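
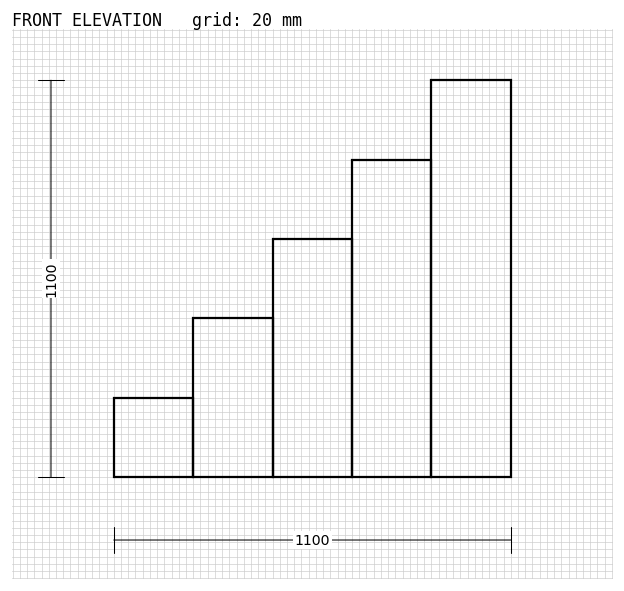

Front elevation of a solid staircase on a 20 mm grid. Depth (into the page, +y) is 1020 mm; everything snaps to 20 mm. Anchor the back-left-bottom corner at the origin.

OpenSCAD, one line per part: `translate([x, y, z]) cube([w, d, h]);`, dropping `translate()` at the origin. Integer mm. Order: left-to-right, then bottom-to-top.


cube([220, 1020, 220]);
translate([220, 0, 0]) cube([220, 1020, 440]);
translate([440, 0, 0]) cube([220, 1020, 660]);
translate([660, 0, 0]) cube([220, 1020, 880]);
translate([880, 0, 0]) cube([220, 1020, 1100]);


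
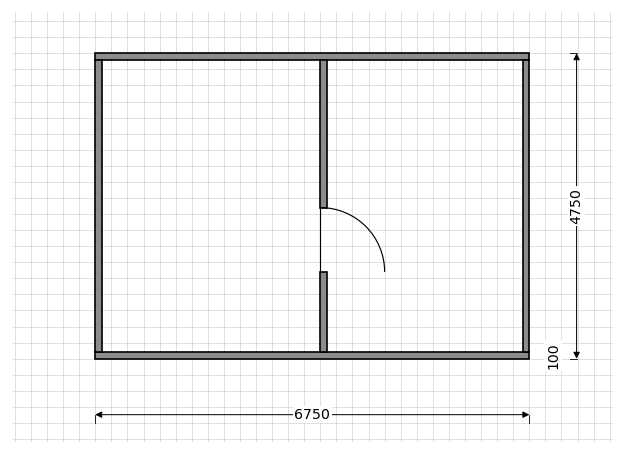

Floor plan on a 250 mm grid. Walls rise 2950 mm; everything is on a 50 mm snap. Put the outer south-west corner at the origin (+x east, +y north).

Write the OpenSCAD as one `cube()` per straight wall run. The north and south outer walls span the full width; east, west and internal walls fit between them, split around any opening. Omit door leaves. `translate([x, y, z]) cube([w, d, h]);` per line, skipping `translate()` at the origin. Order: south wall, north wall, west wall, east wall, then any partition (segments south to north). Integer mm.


cube([6750, 100, 2950]);
translate([0, 4650, 0]) cube([6750, 100, 2950]);
translate([0, 100, 0]) cube([100, 4550, 2950]);
translate([6650, 100, 0]) cube([100, 4550, 2950]);
translate([3500, 100, 0]) cube([100, 1250, 2950]);
translate([3500, 2350, 0]) cube([100, 2300, 2950]);


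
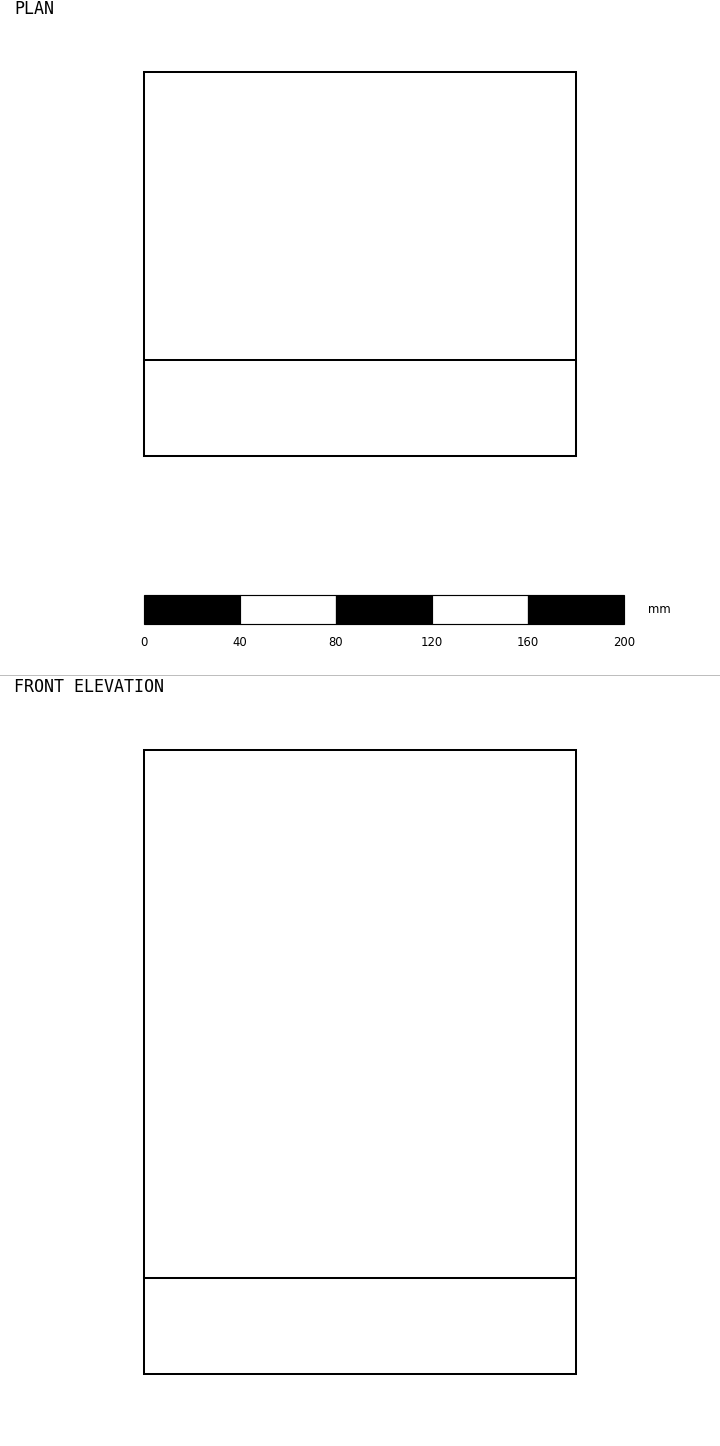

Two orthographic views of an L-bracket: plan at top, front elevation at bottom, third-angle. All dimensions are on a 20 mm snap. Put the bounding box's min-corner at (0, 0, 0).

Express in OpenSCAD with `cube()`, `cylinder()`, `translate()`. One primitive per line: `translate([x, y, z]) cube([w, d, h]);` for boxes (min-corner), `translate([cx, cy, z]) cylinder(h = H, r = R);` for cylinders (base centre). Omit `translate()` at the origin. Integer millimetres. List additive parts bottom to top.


cube([180, 160, 40]);
translate([0, 0, 40]) cube([180, 40, 220]);


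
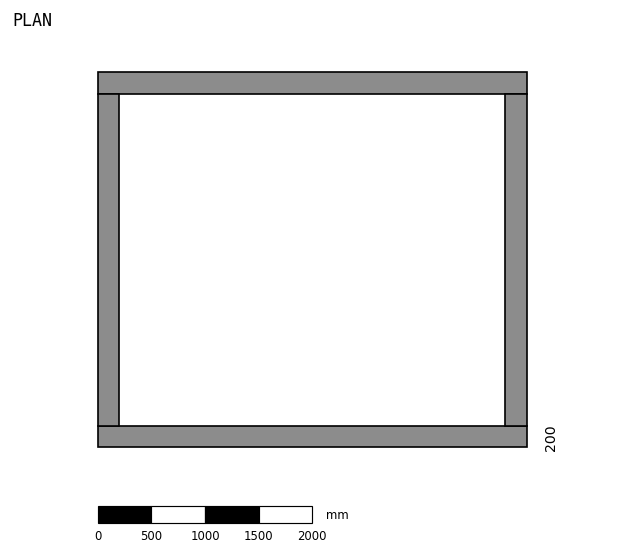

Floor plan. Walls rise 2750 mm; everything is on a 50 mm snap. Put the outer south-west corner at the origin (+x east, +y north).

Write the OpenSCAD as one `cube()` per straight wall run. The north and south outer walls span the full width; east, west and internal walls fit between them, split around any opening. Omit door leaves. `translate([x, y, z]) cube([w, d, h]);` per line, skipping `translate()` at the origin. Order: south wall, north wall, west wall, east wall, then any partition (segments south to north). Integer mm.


cube([4000, 200, 2750]);
translate([0, 3300, 0]) cube([4000, 200, 2750]);
translate([0, 200, 0]) cube([200, 3100, 2750]);
translate([3800, 200, 0]) cube([200, 3100, 2750]);


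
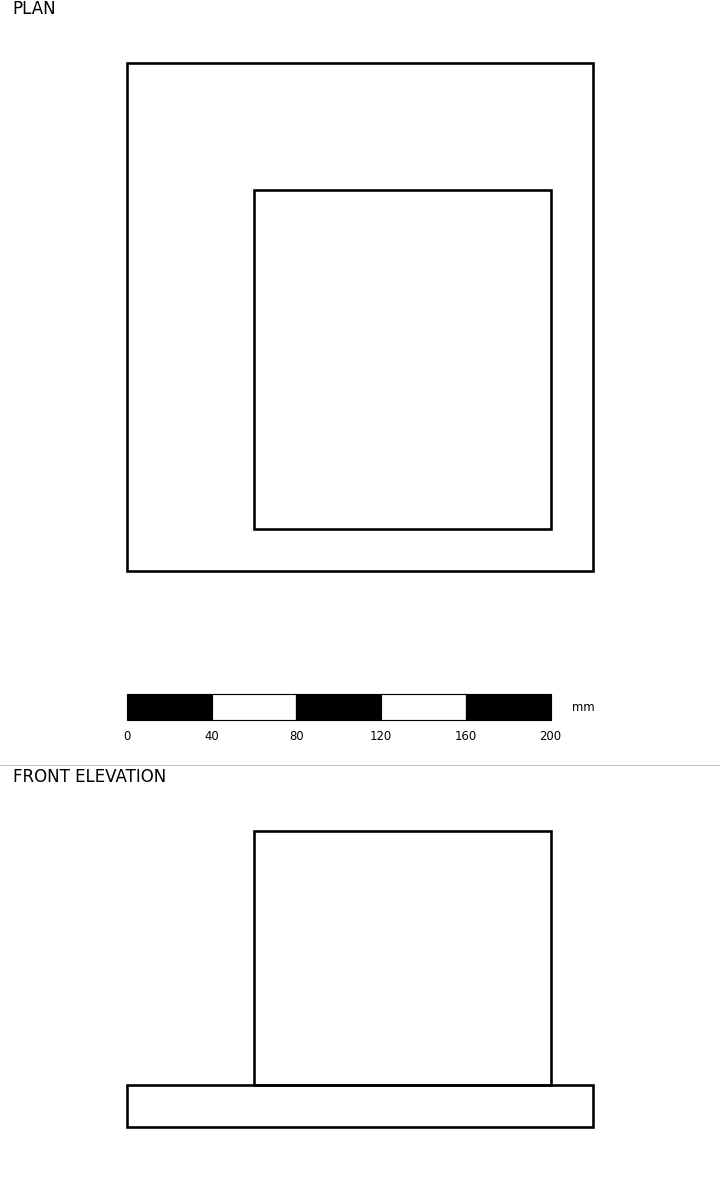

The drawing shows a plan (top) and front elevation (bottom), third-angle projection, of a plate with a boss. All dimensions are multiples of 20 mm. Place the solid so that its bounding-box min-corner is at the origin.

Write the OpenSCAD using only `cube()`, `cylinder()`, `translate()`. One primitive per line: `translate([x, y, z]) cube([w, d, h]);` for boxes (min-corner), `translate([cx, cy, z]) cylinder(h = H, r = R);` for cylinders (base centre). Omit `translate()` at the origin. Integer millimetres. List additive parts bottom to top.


cube([220, 240, 20]);
translate([60, 20, 20]) cube([140, 160, 120]);


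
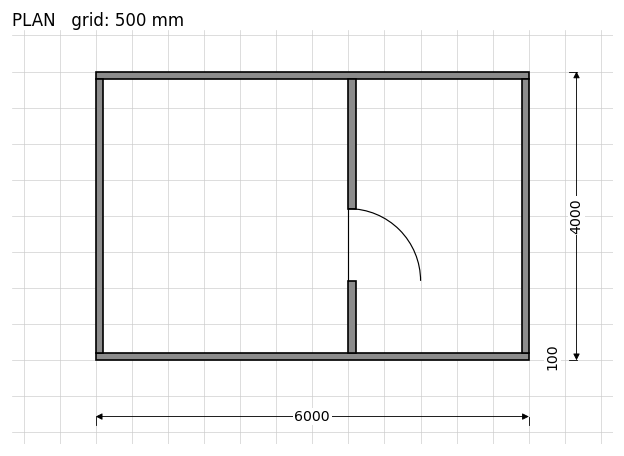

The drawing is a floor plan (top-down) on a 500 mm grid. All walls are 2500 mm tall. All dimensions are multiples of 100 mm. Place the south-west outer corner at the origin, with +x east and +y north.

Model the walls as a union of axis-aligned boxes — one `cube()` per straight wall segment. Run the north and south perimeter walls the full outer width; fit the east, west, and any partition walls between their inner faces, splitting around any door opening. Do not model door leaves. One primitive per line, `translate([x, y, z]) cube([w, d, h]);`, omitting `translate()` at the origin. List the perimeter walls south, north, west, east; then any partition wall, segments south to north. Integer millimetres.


cube([6000, 100, 2500]);
translate([0, 3900, 0]) cube([6000, 100, 2500]);
translate([0, 100, 0]) cube([100, 3800, 2500]);
translate([5900, 100, 0]) cube([100, 3800, 2500]);
translate([3500, 100, 0]) cube([100, 1000, 2500]);
translate([3500, 2100, 0]) cube([100, 1800, 2500]);


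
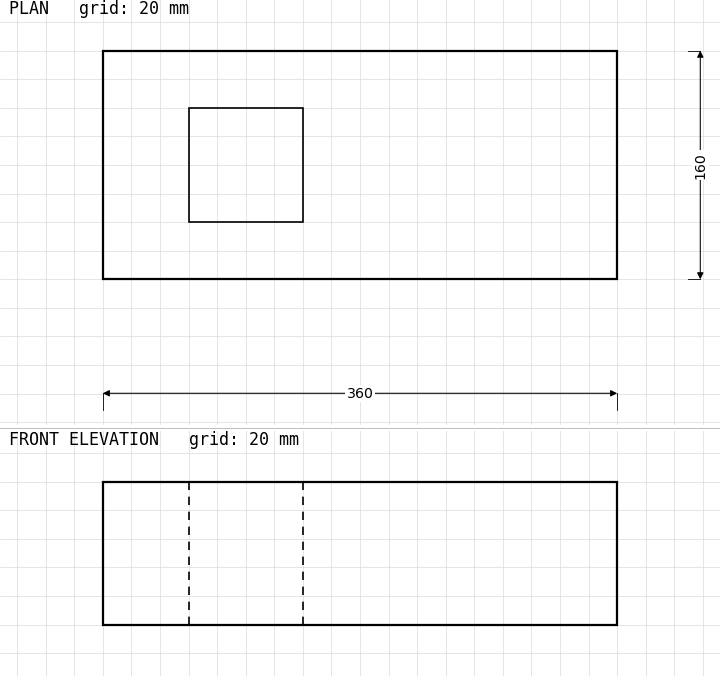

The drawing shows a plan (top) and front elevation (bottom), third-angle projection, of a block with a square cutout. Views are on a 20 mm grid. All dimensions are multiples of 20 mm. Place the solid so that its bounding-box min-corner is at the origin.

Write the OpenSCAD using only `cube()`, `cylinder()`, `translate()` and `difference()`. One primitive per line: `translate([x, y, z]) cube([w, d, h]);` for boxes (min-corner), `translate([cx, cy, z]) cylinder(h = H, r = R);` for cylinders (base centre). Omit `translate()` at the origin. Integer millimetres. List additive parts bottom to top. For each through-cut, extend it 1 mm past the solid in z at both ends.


difference() {
  cube([360, 160, 100]);
  translate([60, 40, -1]) cube([80, 80, 102]);
}


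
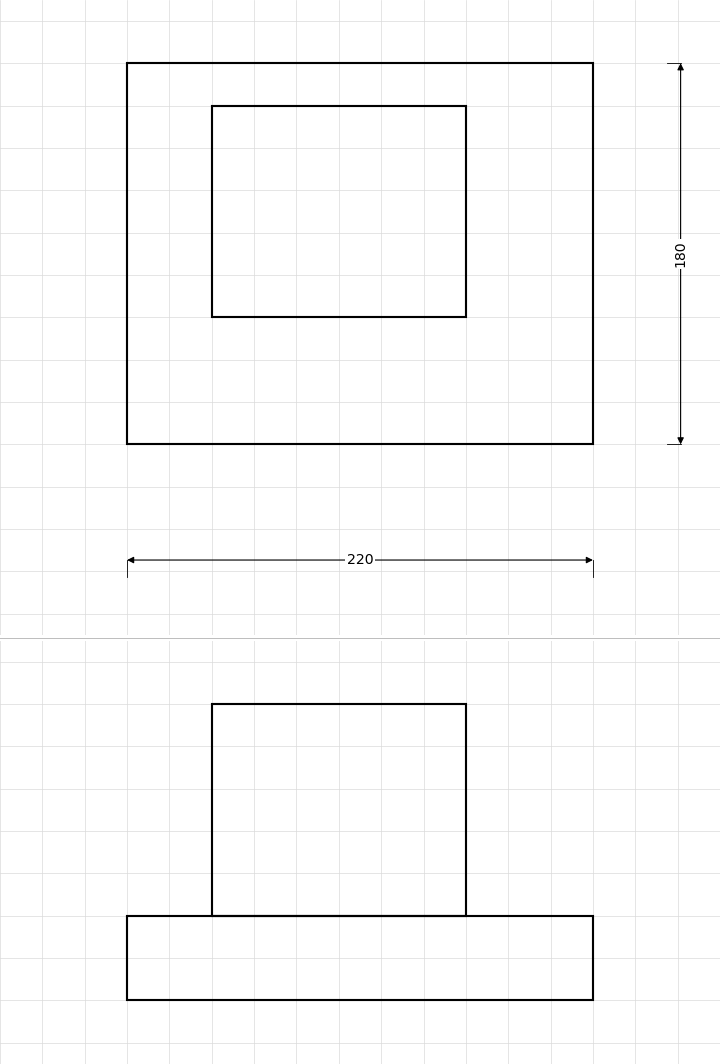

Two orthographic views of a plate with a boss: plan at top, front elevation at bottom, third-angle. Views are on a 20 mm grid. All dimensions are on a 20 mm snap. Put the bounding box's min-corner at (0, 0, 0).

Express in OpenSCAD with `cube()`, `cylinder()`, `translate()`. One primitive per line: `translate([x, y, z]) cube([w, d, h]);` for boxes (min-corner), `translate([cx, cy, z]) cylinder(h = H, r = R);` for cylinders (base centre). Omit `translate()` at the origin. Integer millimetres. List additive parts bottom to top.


cube([220, 180, 40]);
translate([40, 60, 40]) cube([120, 100, 100]);


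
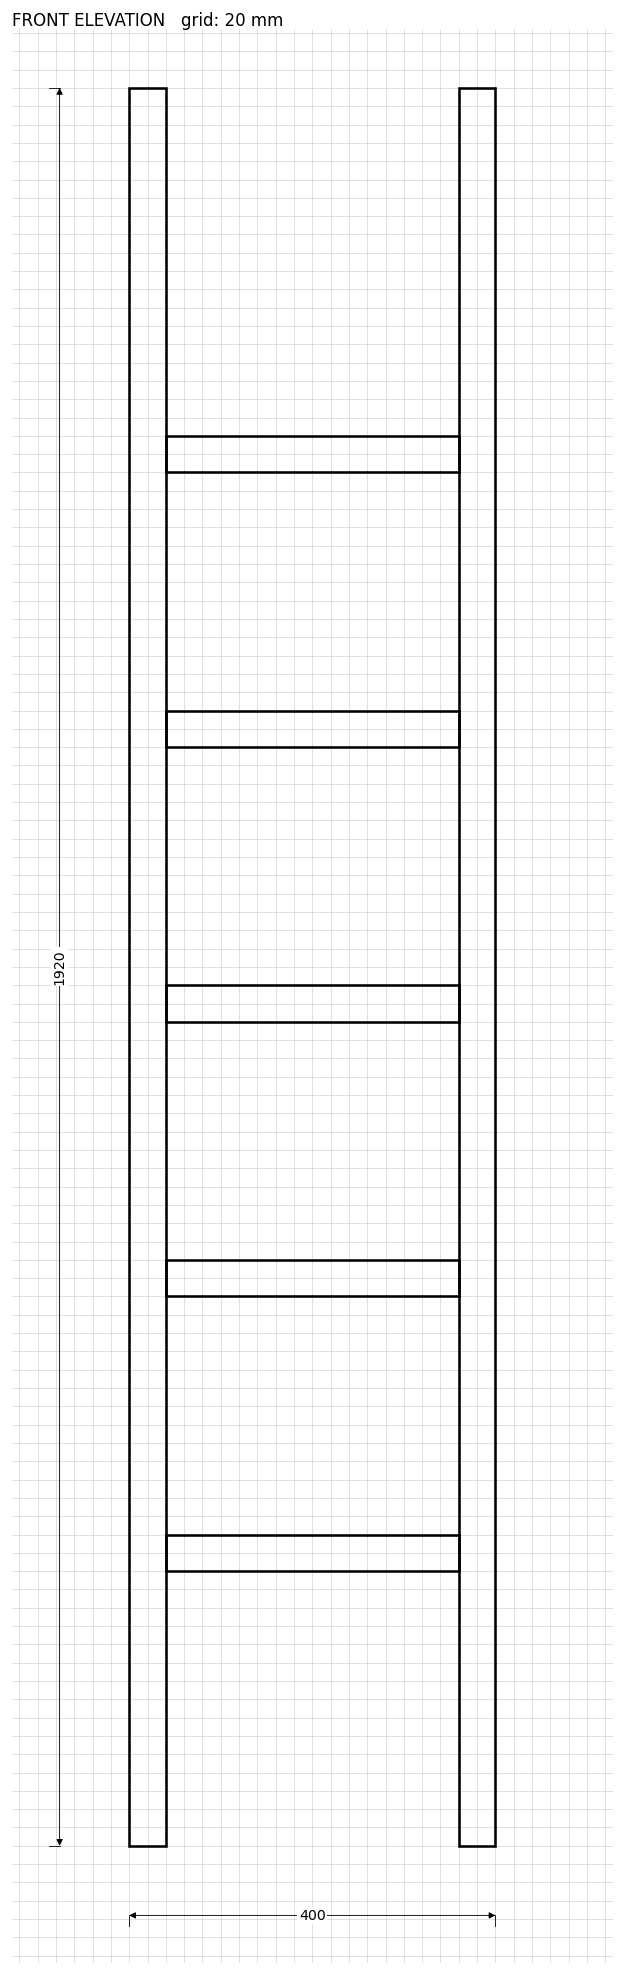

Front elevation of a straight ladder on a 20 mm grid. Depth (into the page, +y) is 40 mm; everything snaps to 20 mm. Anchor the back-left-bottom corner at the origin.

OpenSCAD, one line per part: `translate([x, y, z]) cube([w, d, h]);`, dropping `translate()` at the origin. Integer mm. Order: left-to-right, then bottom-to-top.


cube([40, 40, 1920]);
translate([40, 0, 300]) cube([320, 40, 40]);
translate([40, 0, 600]) cube([320, 40, 40]);
translate([40, 0, 900]) cube([320, 40, 40]);
translate([40, 0, 1200]) cube([320, 40, 40]);
translate([40, 0, 1500]) cube([320, 40, 40]);
translate([360, 0, 0]) cube([40, 40, 1920]);


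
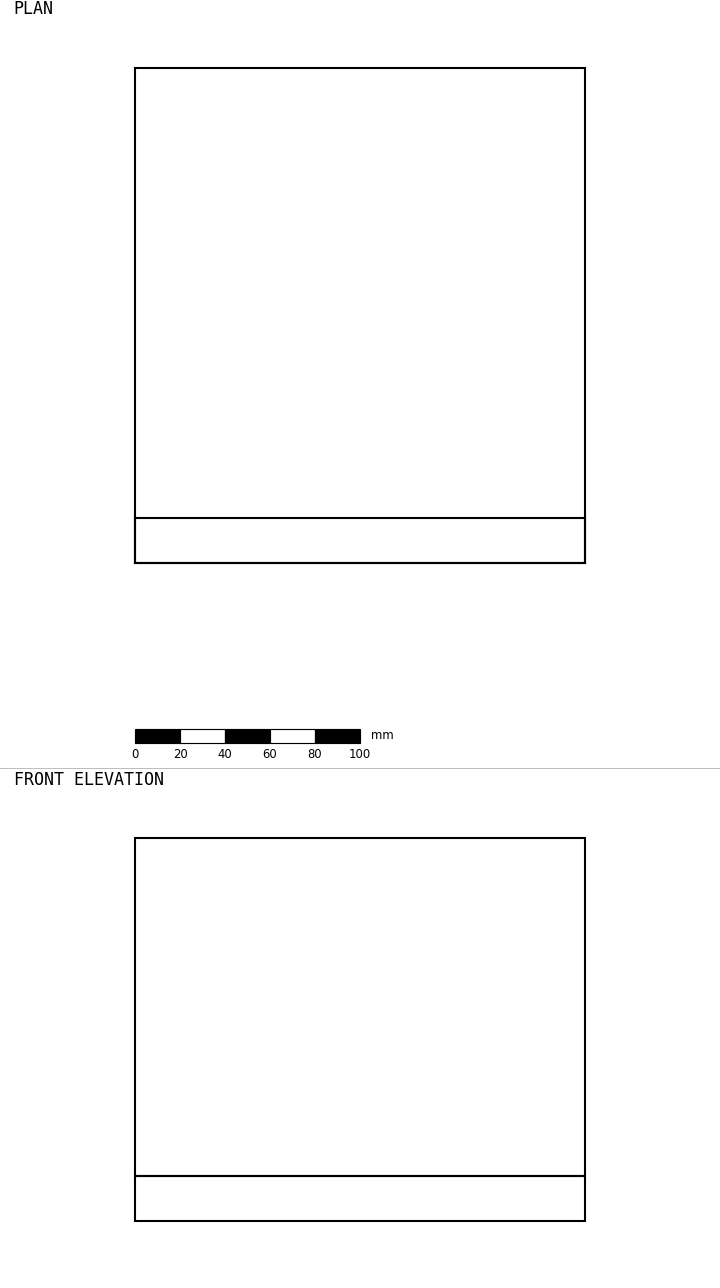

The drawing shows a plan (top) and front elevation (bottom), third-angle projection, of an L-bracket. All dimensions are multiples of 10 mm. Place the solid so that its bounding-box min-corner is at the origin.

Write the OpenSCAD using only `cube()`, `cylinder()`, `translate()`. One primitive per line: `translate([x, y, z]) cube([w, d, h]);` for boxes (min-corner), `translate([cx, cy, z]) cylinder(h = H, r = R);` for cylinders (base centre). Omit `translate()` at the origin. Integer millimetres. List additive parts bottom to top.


cube([200, 220, 20]);
translate([0, 0, 20]) cube([200, 20, 150]);


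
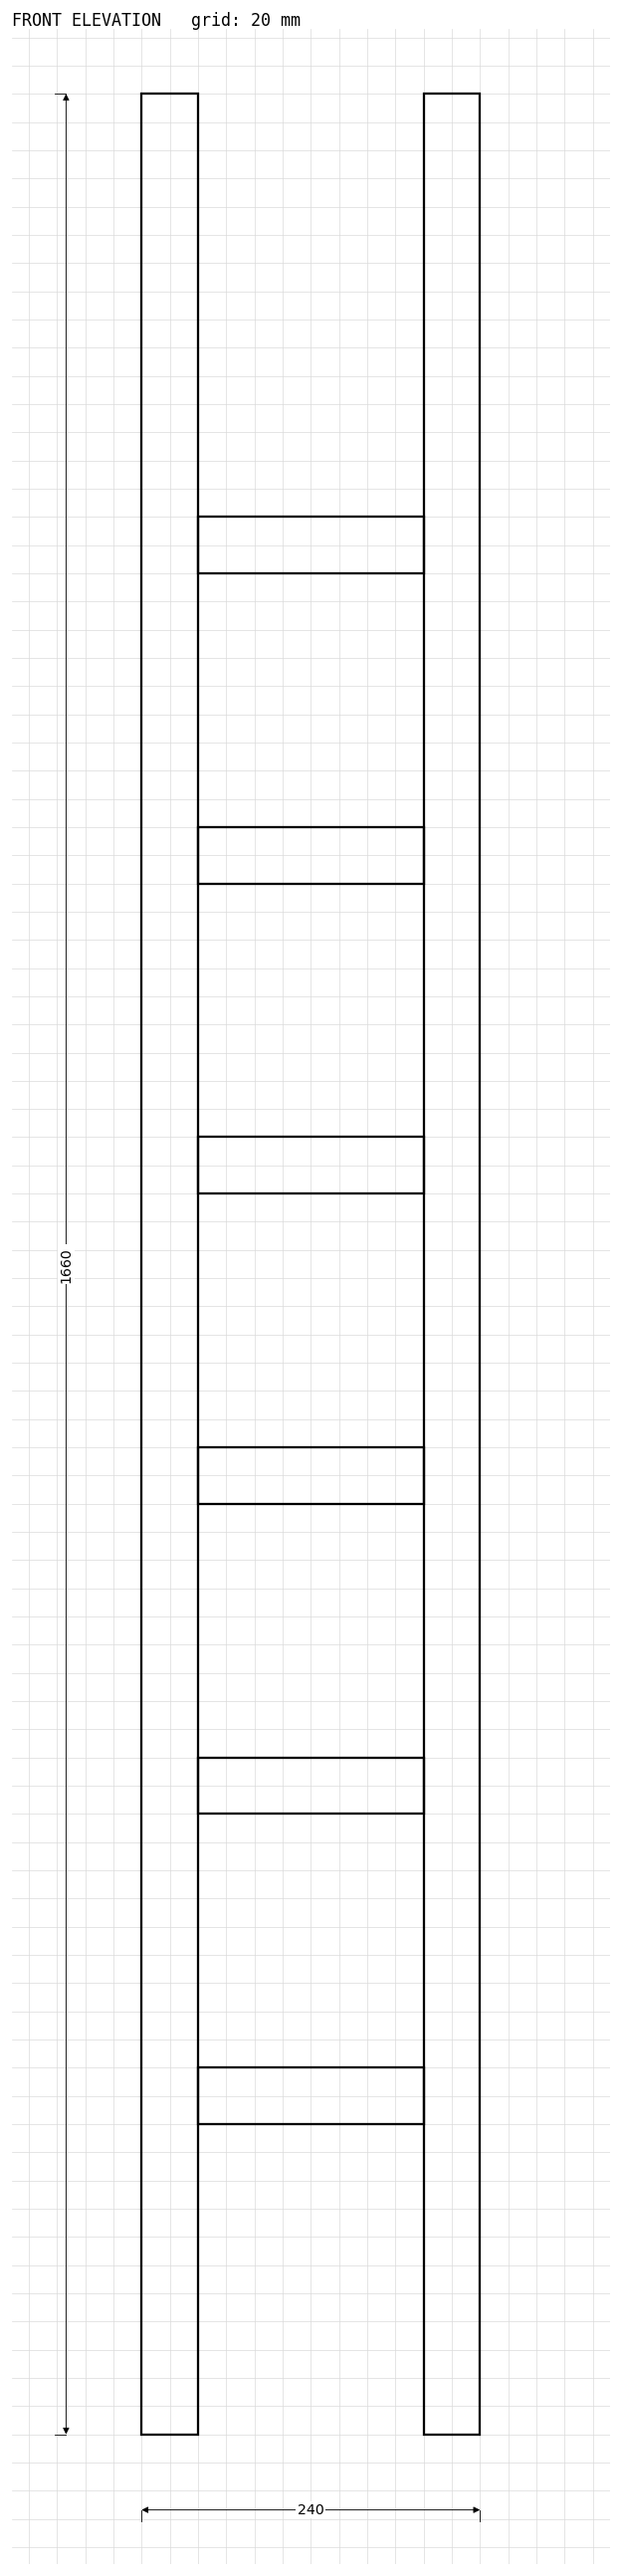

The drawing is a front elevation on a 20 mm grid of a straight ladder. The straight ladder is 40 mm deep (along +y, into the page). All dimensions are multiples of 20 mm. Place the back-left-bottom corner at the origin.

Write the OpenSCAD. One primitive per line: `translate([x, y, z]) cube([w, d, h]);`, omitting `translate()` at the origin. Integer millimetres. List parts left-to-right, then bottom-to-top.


cube([40, 40, 1660]);
translate([40, 0, 220]) cube([160, 40, 40]);
translate([40, 0, 440]) cube([160, 40, 40]);
translate([40, 0, 660]) cube([160, 40, 40]);
translate([40, 0, 880]) cube([160, 40, 40]);
translate([40, 0, 1100]) cube([160, 40, 40]);
translate([40, 0, 1320]) cube([160, 40, 40]);
translate([200, 0, 0]) cube([40, 40, 1660]);


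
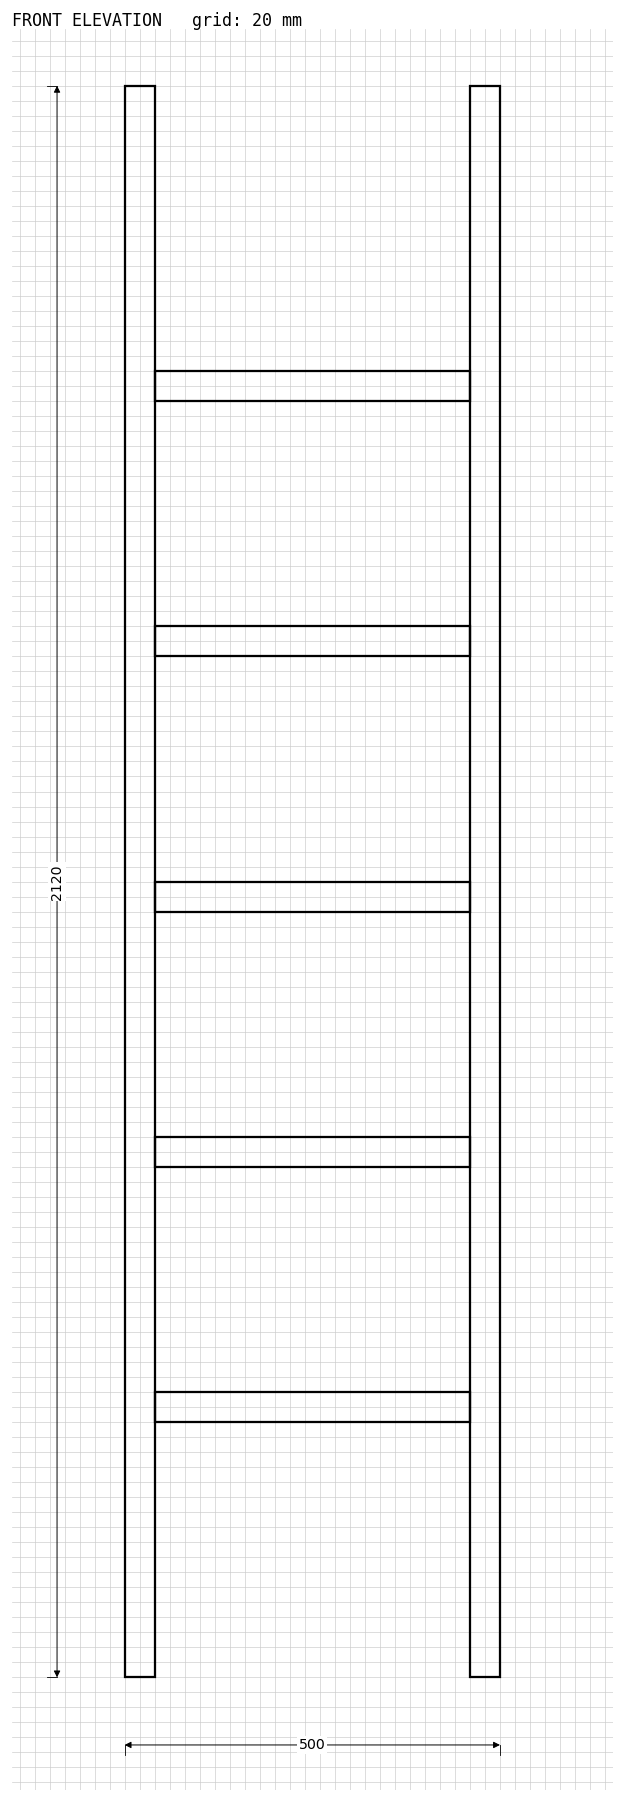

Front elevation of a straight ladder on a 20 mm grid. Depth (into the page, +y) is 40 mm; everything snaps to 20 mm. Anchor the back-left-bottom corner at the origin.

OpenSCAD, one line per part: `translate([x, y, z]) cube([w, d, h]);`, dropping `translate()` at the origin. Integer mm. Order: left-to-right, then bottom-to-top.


cube([40, 40, 2120]);
translate([40, 0, 340]) cube([420, 40, 40]);
translate([40, 0, 680]) cube([420, 40, 40]);
translate([40, 0, 1020]) cube([420, 40, 40]);
translate([40, 0, 1360]) cube([420, 40, 40]);
translate([40, 0, 1700]) cube([420, 40, 40]);
translate([460, 0, 0]) cube([40, 40, 2120]);


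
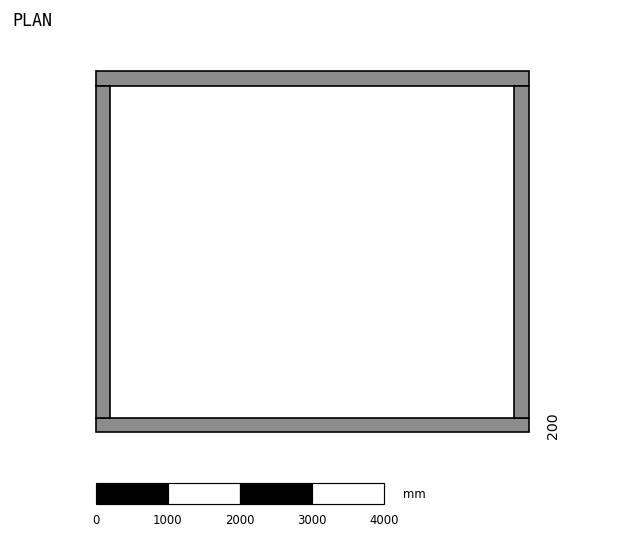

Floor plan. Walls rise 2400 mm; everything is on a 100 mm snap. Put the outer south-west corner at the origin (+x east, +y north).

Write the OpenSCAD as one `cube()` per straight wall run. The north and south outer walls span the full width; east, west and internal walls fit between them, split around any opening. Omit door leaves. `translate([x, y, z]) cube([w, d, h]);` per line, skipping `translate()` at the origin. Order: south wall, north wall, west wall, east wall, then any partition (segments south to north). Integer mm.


cube([6000, 200, 2400]);
translate([0, 4800, 0]) cube([6000, 200, 2400]);
translate([0, 200, 0]) cube([200, 4600, 2400]);
translate([5800, 200, 0]) cube([200, 4600, 2400]);


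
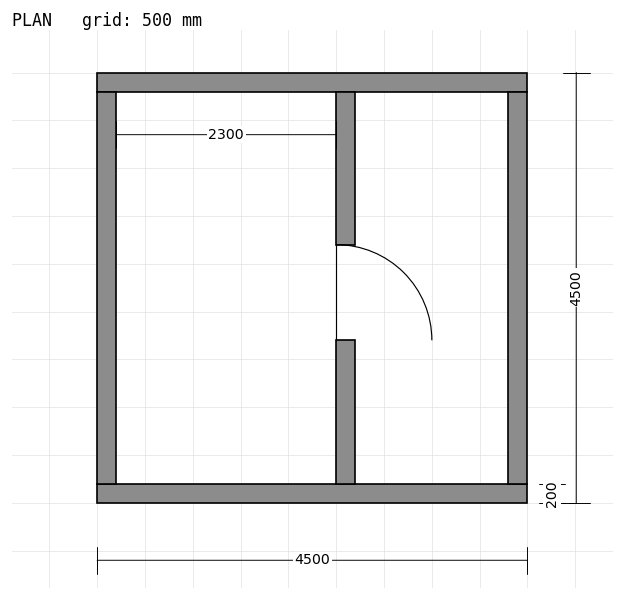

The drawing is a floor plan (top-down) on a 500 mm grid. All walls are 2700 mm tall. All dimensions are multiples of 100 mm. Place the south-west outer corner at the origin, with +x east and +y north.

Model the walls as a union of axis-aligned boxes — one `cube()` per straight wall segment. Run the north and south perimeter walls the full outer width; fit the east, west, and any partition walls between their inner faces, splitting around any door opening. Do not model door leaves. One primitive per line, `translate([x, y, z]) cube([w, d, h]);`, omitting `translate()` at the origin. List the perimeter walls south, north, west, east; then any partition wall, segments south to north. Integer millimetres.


cube([4500, 200, 2700]);
translate([0, 4300, 0]) cube([4500, 200, 2700]);
translate([0, 200, 0]) cube([200, 4100, 2700]);
translate([4300, 200, 0]) cube([200, 4100, 2700]);
translate([2500, 200, 0]) cube([200, 1500, 2700]);
translate([2500, 2700, 0]) cube([200, 1600, 2700]);


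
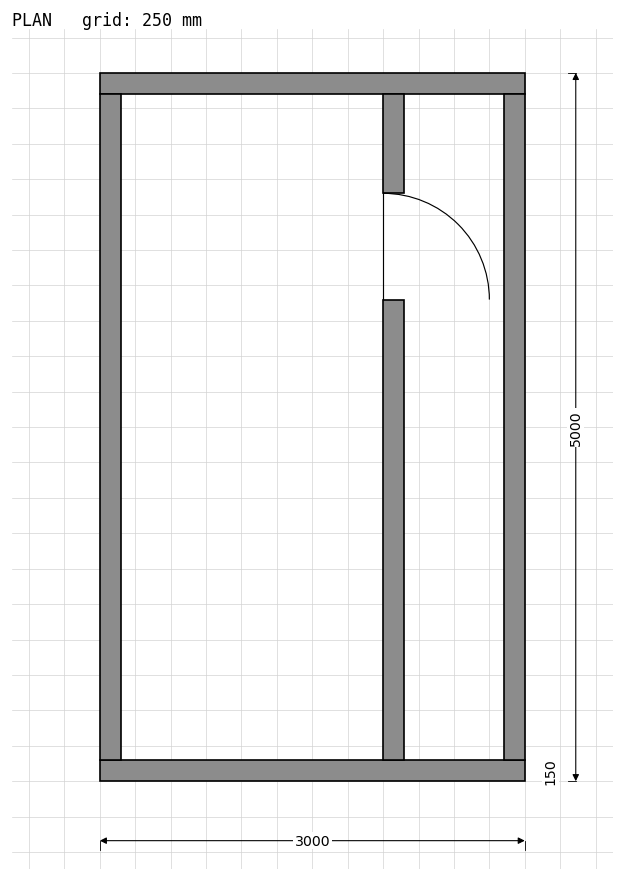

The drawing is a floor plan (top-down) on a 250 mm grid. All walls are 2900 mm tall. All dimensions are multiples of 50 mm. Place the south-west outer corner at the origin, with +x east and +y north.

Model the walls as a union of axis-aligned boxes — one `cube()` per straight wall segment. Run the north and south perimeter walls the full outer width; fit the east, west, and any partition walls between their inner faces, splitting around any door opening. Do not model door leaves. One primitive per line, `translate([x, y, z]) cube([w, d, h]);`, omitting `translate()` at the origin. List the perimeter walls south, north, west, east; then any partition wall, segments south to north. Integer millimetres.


cube([3000, 150, 2900]);
translate([0, 4850, 0]) cube([3000, 150, 2900]);
translate([0, 150, 0]) cube([150, 4700, 2900]);
translate([2850, 150, 0]) cube([150, 4700, 2900]);
translate([2000, 150, 0]) cube([150, 3250, 2900]);
translate([2000, 4150, 0]) cube([150, 700, 2900]);


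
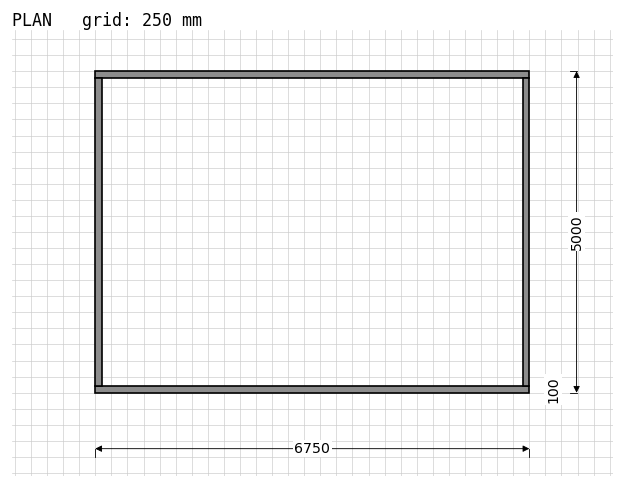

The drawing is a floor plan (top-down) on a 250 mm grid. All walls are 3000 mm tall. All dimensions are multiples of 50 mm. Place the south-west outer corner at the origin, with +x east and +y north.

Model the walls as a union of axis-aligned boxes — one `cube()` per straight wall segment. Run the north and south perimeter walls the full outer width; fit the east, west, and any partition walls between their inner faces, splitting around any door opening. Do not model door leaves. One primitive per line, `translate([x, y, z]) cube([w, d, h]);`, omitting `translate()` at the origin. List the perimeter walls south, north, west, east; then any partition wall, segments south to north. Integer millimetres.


cube([6750, 100, 3000]);
translate([0, 4900, 0]) cube([6750, 100, 3000]);
translate([0, 100, 0]) cube([100, 4800, 3000]);
translate([6650, 100, 0]) cube([100, 4800, 3000]);


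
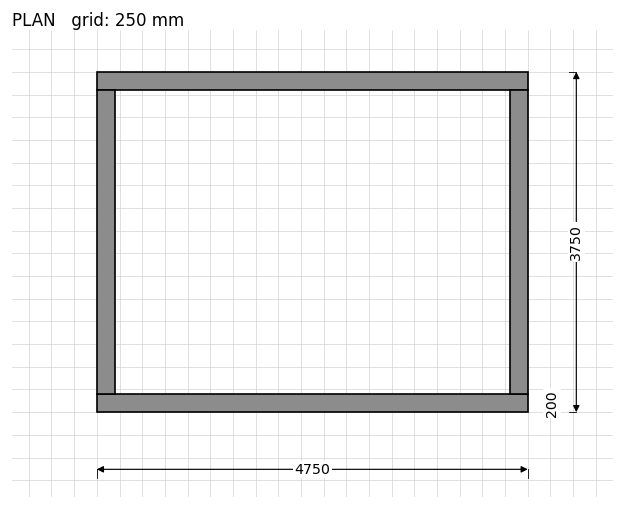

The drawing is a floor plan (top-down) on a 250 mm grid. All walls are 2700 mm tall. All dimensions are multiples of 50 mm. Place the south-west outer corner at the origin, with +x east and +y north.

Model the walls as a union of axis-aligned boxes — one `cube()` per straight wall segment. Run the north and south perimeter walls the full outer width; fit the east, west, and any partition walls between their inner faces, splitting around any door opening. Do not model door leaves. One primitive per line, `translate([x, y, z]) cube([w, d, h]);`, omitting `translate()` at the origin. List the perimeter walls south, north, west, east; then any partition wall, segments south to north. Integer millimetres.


cube([4750, 200, 2700]);
translate([0, 3550, 0]) cube([4750, 200, 2700]);
translate([0, 200, 0]) cube([200, 3350, 2700]);
translate([4550, 200, 0]) cube([200, 3350, 2700]);


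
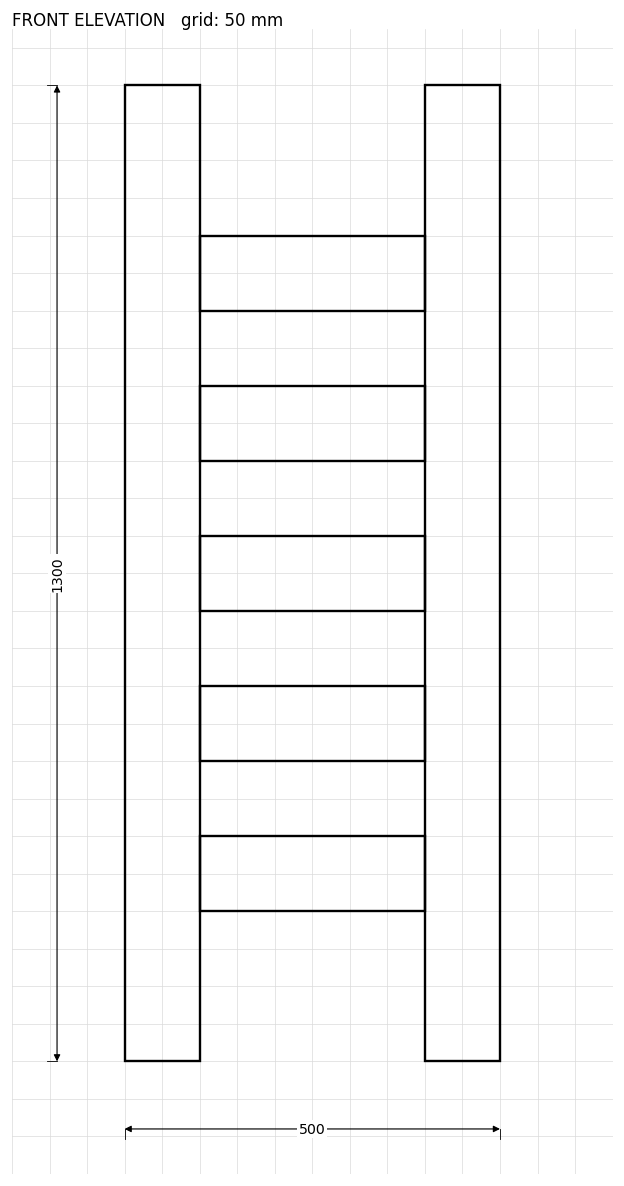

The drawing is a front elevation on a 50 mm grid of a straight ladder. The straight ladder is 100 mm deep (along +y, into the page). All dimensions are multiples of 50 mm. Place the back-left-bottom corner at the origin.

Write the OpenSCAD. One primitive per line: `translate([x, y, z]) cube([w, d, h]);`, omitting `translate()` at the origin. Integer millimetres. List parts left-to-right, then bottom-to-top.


cube([100, 100, 1300]);
translate([100, 0, 200]) cube([300, 100, 100]);
translate([100, 0, 400]) cube([300, 100, 100]);
translate([100, 0, 600]) cube([300, 100, 100]);
translate([100, 0, 800]) cube([300, 100, 100]);
translate([100, 0, 1000]) cube([300, 100, 100]);
translate([400, 0, 0]) cube([100, 100, 1300]);


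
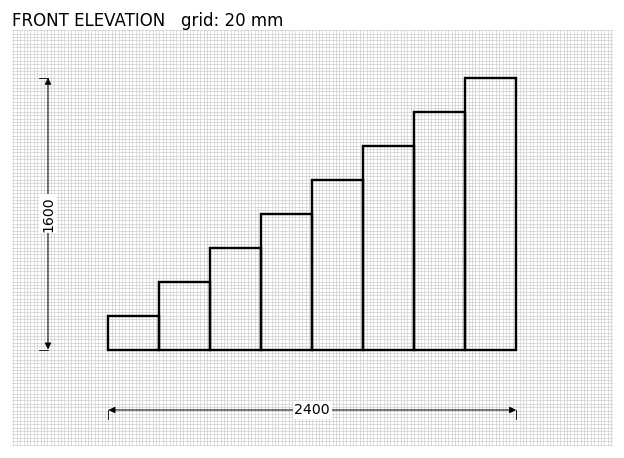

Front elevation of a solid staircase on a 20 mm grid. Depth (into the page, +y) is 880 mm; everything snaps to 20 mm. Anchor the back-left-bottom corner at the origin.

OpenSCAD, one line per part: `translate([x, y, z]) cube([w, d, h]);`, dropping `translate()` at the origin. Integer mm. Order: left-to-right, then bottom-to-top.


cube([300, 880, 200]);
translate([300, 0, 0]) cube([300, 880, 400]);
translate([600, 0, 0]) cube([300, 880, 600]);
translate([900, 0, 0]) cube([300, 880, 800]);
translate([1200, 0, 0]) cube([300, 880, 1000]);
translate([1500, 0, 0]) cube([300, 880, 1200]);
translate([1800, 0, 0]) cube([300, 880, 1400]);
translate([2100, 0, 0]) cube([300, 880, 1600]);


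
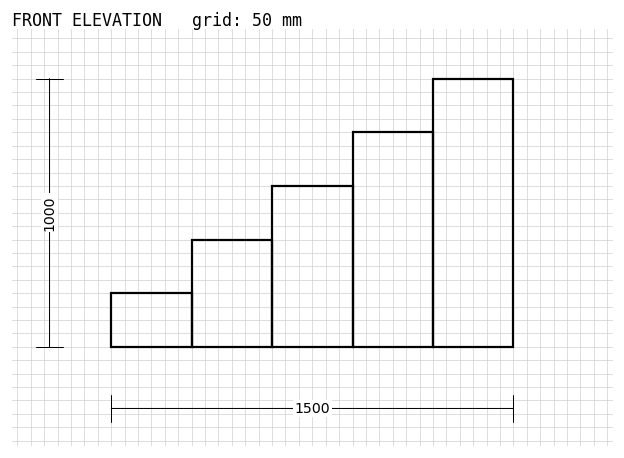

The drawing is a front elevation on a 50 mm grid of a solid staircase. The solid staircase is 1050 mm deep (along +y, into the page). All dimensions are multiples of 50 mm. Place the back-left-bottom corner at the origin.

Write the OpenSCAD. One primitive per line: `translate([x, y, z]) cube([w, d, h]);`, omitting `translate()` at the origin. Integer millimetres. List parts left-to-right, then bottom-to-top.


cube([300, 1050, 200]);
translate([300, 0, 0]) cube([300, 1050, 400]);
translate([600, 0, 0]) cube([300, 1050, 600]);
translate([900, 0, 0]) cube([300, 1050, 800]);
translate([1200, 0, 0]) cube([300, 1050, 1000]);


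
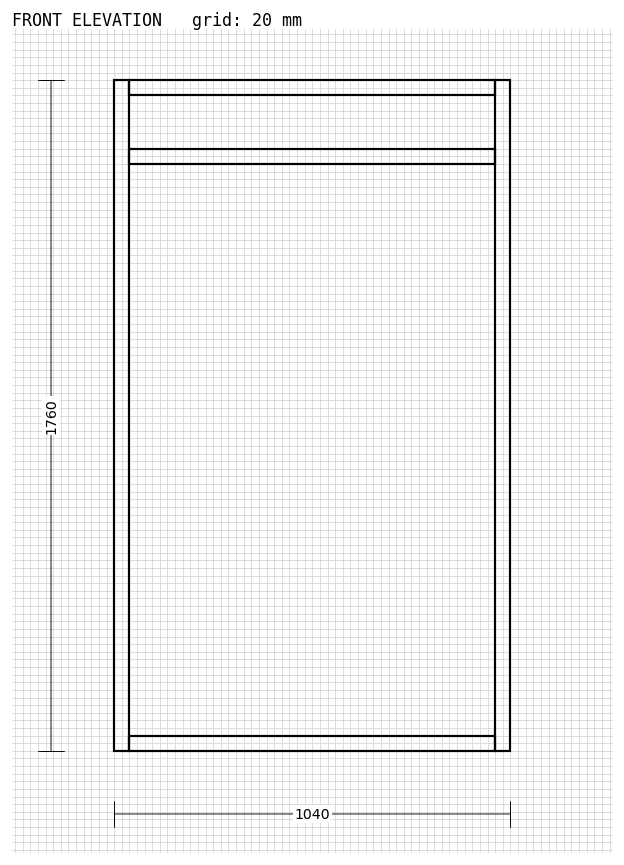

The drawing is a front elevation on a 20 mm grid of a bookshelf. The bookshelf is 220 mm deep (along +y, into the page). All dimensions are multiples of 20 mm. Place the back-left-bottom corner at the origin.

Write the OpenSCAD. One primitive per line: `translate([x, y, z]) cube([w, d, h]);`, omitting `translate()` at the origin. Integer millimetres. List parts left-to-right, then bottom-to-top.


cube([40, 220, 1760]);
translate([40, 0, 0]) cube([960, 220, 40]);
translate([40, 0, 1540]) cube([960, 220, 40]);
translate([40, 0, 1720]) cube([960, 220, 40]);
translate([1000, 0, 0]) cube([40, 220, 1760]);


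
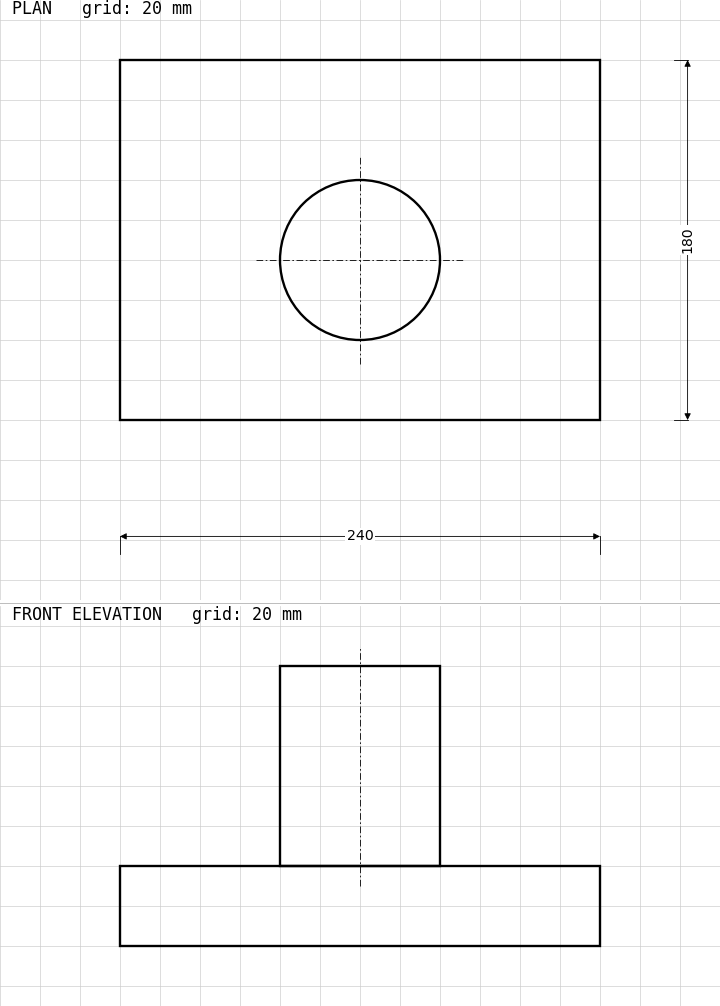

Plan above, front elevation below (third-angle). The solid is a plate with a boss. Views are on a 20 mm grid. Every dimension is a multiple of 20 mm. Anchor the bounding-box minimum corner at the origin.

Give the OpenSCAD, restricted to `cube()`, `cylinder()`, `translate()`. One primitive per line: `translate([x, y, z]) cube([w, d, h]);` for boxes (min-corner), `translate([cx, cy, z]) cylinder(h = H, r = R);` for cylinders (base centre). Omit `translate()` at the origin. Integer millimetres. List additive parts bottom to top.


cube([240, 180, 40]);
translate([120, 80, 40]) cylinder(h = 100, r = 40);


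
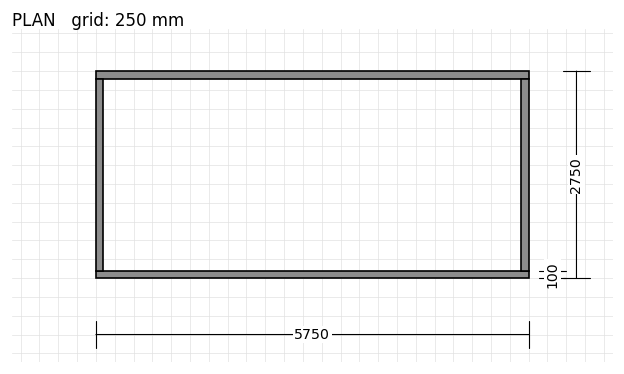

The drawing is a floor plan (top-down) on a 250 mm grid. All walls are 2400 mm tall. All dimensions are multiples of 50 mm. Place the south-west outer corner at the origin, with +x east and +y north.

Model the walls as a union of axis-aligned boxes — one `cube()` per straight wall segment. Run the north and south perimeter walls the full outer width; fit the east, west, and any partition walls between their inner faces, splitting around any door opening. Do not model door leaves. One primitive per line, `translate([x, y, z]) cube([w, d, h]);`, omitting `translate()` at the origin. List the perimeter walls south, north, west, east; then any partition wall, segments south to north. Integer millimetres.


cube([5750, 100, 2400]);
translate([0, 2650, 0]) cube([5750, 100, 2400]);
translate([0, 100, 0]) cube([100, 2550, 2400]);
translate([5650, 100, 0]) cube([100, 2550, 2400]);


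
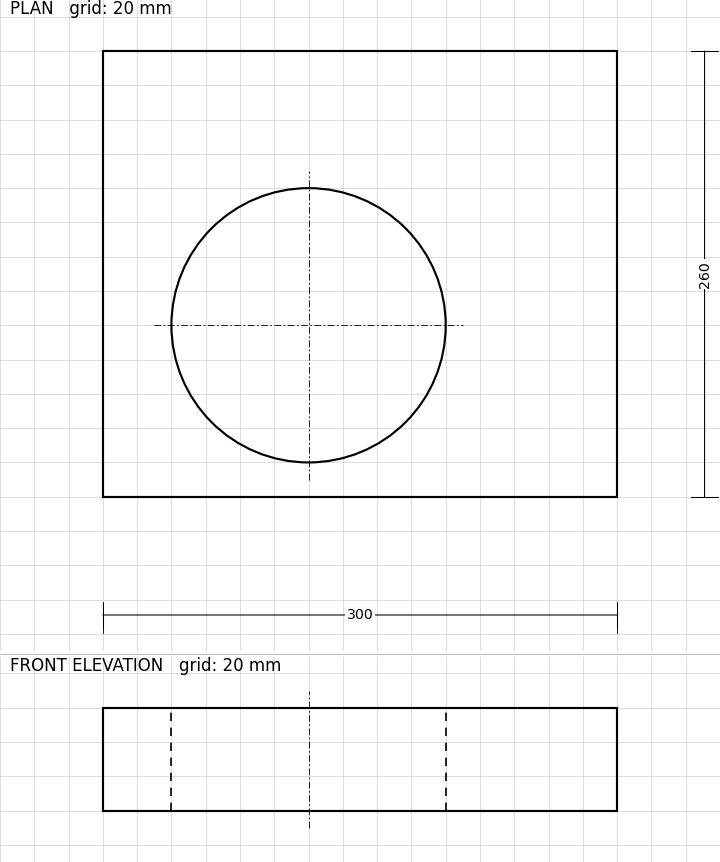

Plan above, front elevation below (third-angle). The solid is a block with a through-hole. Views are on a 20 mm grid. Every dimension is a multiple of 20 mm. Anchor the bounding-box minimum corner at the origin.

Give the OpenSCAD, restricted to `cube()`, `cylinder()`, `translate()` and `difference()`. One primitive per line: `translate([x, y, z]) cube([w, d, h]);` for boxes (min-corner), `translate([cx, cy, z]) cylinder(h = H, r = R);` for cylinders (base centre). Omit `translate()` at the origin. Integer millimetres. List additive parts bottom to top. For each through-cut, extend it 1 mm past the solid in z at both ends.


difference() {
  cube([300, 260, 60]);
  translate([120, 100, -1]) cylinder(h = 62, r = 80);
}


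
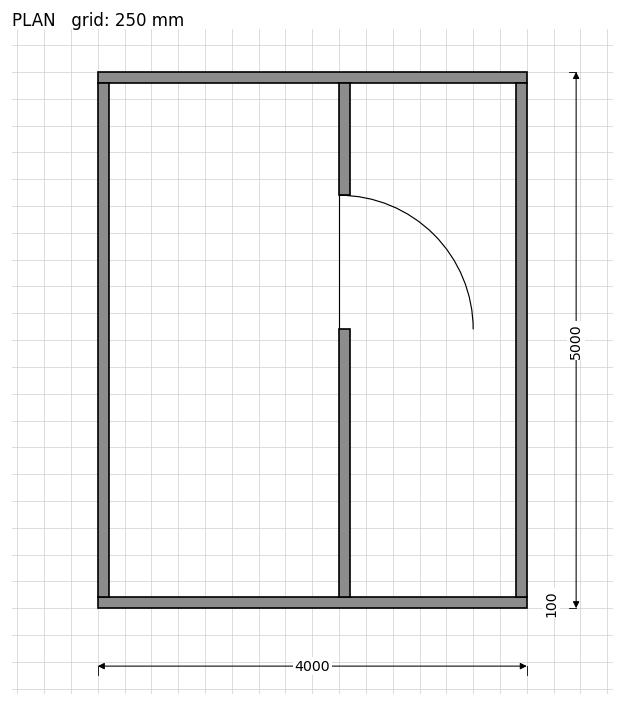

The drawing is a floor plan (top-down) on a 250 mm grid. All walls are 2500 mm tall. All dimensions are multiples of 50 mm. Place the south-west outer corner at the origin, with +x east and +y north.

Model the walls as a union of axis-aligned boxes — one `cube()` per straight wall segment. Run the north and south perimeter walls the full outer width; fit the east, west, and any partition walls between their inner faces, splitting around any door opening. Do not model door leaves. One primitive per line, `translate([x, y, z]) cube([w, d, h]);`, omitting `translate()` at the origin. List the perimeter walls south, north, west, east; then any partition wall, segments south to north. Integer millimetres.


cube([4000, 100, 2500]);
translate([0, 4900, 0]) cube([4000, 100, 2500]);
translate([0, 100, 0]) cube([100, 4800, 2500]);
translate([3900, 100, 0]) cube([100, 4800, 2500]);
translate([2250, 100, 0]) cube([100, 2500, 2500]);
translate([2250, 3850, 0]) cube([100, 1050, 2500]);


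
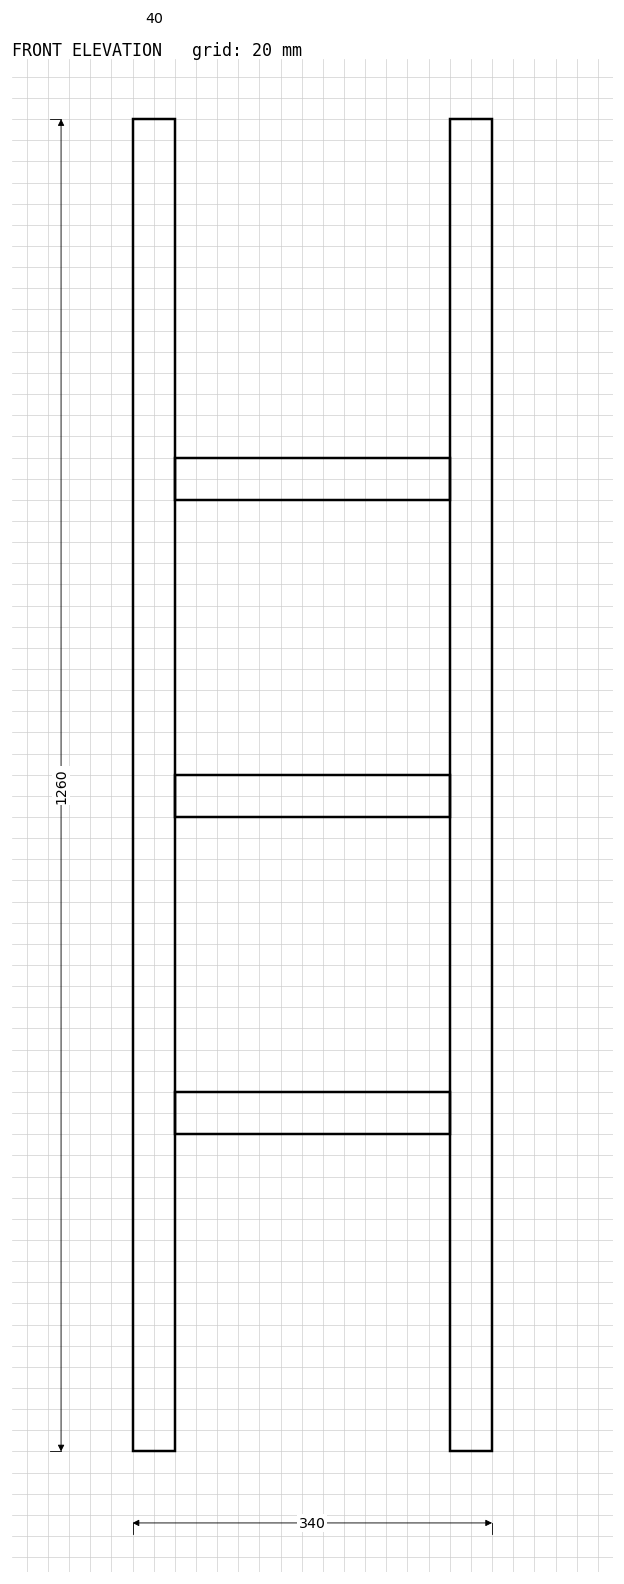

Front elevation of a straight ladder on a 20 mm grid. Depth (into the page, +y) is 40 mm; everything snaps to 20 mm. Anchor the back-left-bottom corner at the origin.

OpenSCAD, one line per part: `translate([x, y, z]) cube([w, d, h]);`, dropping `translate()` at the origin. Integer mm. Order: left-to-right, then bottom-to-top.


cube([40, 40, 1260]);
translate([40, 0, 300]) cube([260, 40, 40]);
translate([40, 0, 600]) cube([260, 40, 40]);
translate([40, 0, 900]) cube([260, 40, 40]);
translate([300, 0, 0]) cube([40, 40, 1260]);


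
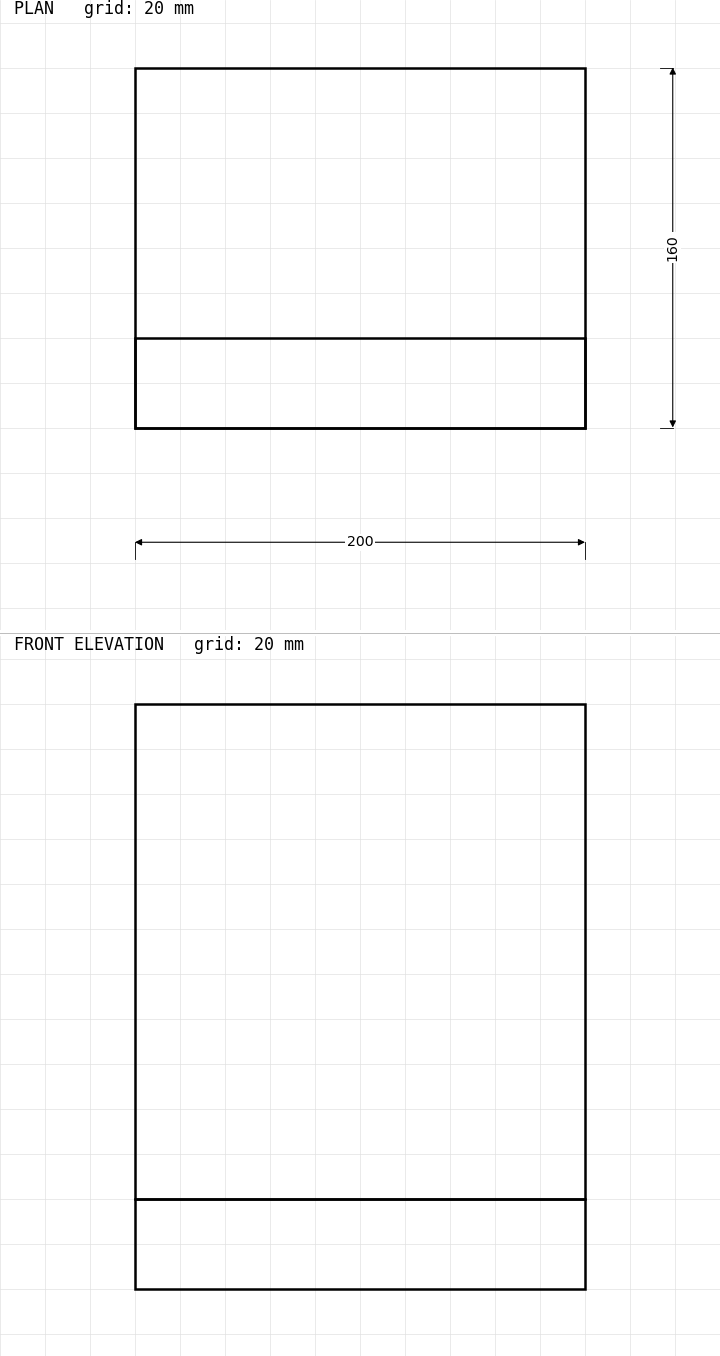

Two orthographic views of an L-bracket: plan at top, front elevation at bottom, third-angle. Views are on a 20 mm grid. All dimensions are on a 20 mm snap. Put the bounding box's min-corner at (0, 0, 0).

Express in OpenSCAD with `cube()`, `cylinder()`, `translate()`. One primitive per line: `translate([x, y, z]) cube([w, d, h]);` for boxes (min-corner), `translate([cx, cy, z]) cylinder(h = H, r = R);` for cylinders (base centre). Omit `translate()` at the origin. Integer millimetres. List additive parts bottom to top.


cube([200, 160, 40]);
translate([0, 0, 40]) cube([200, 40, 220]);


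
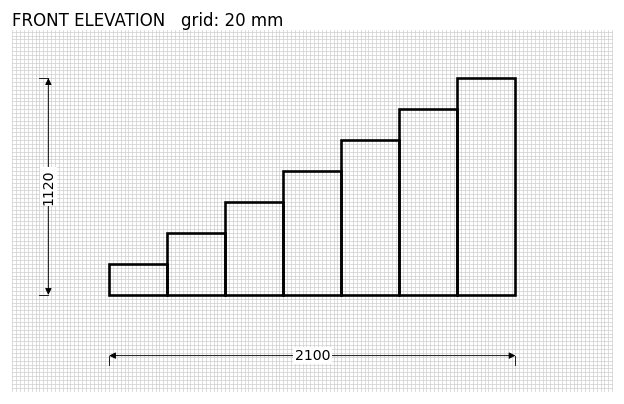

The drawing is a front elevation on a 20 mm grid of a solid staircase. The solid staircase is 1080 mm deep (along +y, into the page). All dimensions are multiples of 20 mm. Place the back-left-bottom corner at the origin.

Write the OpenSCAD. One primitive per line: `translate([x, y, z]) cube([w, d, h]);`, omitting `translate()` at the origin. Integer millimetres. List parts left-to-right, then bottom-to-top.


cube([300, 1080, 160]);
translate([300, 0, 0]) cube([300, 1080, 320]);
translate([600, 0, 0]) cube([300, 1080, 480]);
translate([900, 0, 0]) cube([300, 1080, 640]);
translate([1200, 0, 0]) cube([300, 1080, 800]);
translate([1500, 0, 0]) cube([300, 1080, 960]);
translate([1800, 0, 0]) cube([300, 1080, 1120]);


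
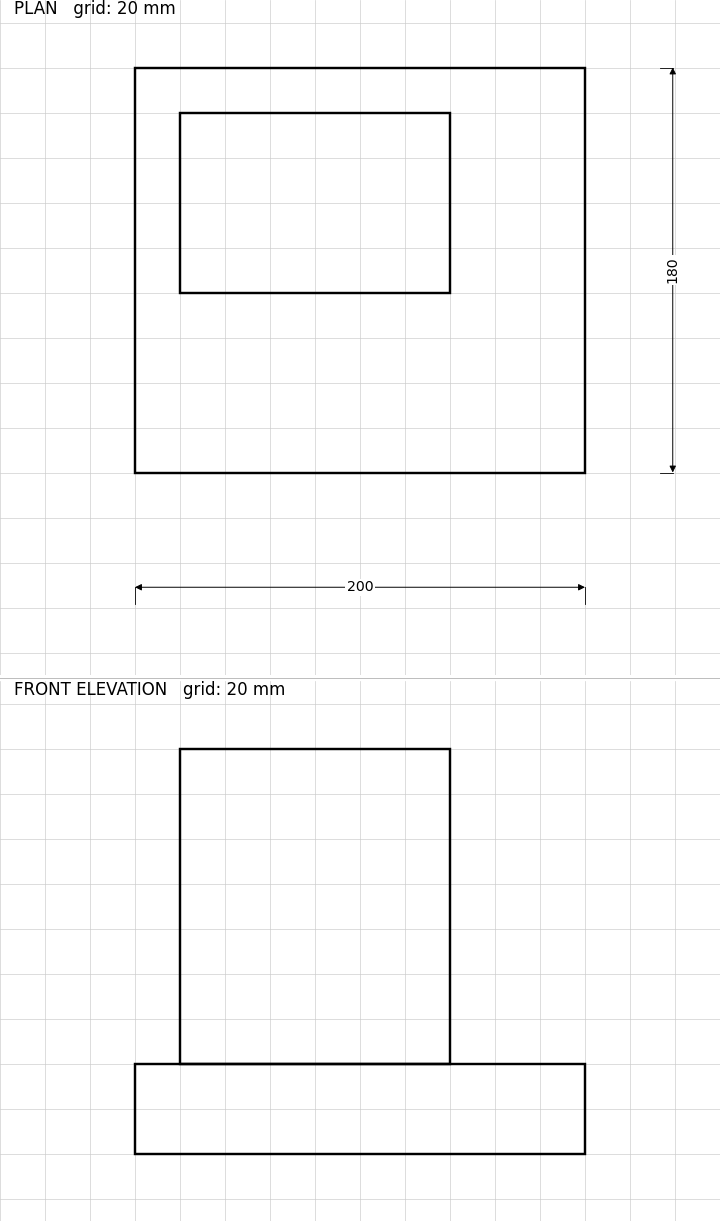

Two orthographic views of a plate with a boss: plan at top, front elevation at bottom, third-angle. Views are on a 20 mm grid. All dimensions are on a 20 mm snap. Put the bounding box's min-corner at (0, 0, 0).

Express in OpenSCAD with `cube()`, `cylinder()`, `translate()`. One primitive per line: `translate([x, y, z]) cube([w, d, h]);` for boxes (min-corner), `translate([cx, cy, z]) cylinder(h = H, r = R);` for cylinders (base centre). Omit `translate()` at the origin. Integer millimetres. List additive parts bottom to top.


cube([200, 180, 40]);
translate([20, 80, 40]) cube([120, 80, 140]);


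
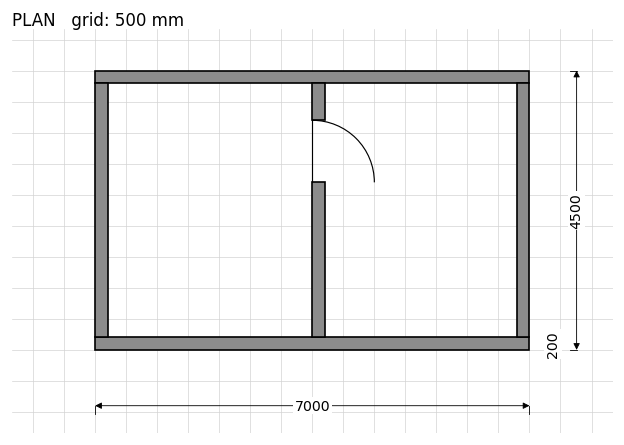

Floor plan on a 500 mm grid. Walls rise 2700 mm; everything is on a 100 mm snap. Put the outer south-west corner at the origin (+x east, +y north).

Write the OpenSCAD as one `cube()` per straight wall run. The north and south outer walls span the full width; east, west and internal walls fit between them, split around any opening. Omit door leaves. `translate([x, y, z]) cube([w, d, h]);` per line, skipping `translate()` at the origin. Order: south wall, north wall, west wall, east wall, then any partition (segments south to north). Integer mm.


cube([7000, 200, 2700]);
translate([0, 4300, 0]) cube([7000, 200, 2700]);
translate([0, 200, 0]) cube([200, 4100, 2700]);
translate([6800, 200, 0]) cube([200, 4100, 2700]);
translate([3500, 200, 0]) cube([200, 2500, 2700]);
translate([3500, 3700, 0]) cube([200, 600, 2700]);


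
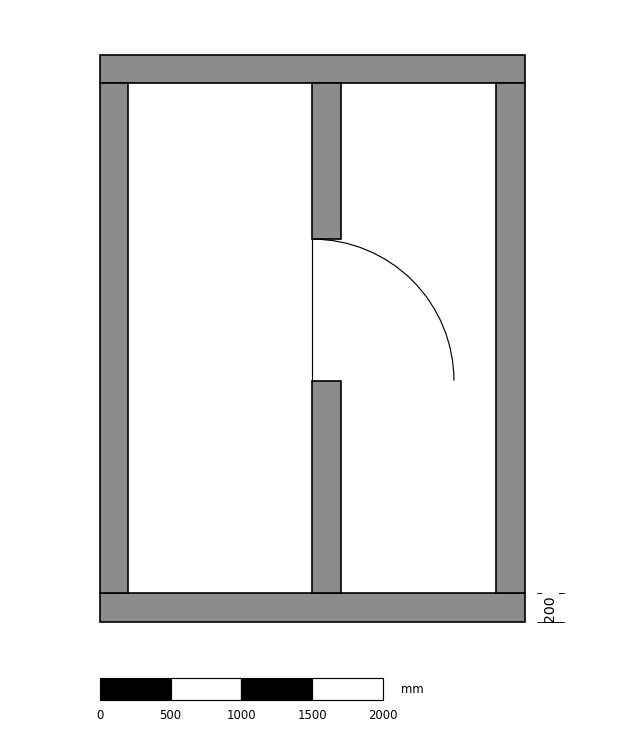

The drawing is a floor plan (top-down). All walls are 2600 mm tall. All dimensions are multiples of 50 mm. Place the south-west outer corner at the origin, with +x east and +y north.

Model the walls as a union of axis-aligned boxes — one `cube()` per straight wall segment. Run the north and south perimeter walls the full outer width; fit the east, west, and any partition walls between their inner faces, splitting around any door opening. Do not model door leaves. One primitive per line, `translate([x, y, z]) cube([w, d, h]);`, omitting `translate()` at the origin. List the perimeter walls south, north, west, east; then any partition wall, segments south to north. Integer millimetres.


cube([3000, 200, 2600]);
translate([0, 3800, 0]) cube([3000, 200, 2600]);
translate([0, 200, 0]) cube([200, 3600, 2600]);
translate([2800, 200, 0]) cube([200, 3600, 2600]);
translate([1500, 200, 0]) cube([200, 1500, 2600]);
translate([1500, 2700, 0]) cube([200, 1100, 2600]);


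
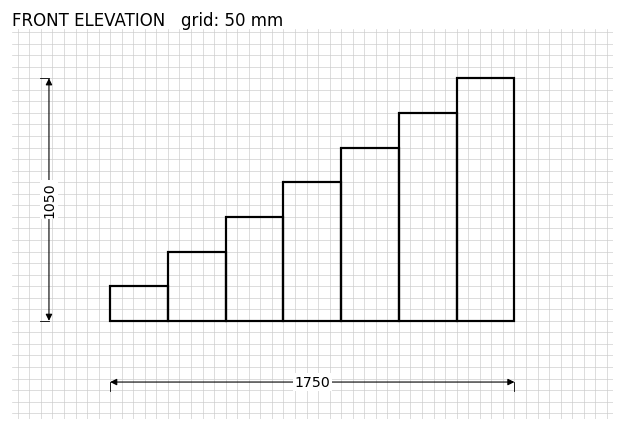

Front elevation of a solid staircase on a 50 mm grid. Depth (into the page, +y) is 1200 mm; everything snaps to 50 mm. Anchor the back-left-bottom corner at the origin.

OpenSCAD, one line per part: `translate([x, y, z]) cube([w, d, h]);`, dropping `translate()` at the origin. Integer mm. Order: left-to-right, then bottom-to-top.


cube([250, 1200, 150]);
translate([250, 0, 0]) cube([250, 1200, 300]);
translate([500, 0, 0]) cube([250, 1200, 450]);
translate([750, 0, 0]) cube([250, 1200, 600]);
translate([1000, 0, 0]) cube([250, 1200, 750]);
translate([1250, 0, 0]) cube([250, 1200, 900]);
translate([1500, 0, 0]) cube([250, 1200, 1050]);


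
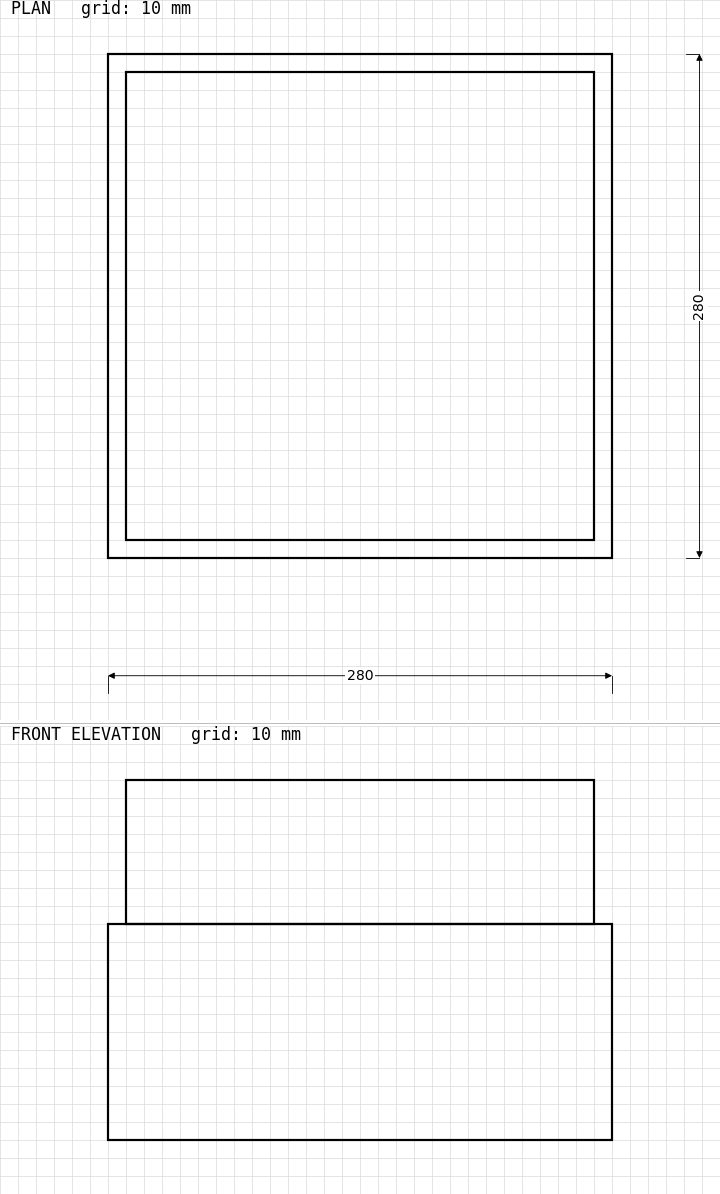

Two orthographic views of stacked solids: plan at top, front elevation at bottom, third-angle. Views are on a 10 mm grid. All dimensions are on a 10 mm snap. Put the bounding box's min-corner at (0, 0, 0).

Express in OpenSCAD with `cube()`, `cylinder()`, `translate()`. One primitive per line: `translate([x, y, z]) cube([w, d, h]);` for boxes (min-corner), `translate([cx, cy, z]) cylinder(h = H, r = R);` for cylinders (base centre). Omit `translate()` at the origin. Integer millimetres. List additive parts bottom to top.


cube([280, 280, 120]);
translate([10, 10, 120]) cube([260, 260, 80]);


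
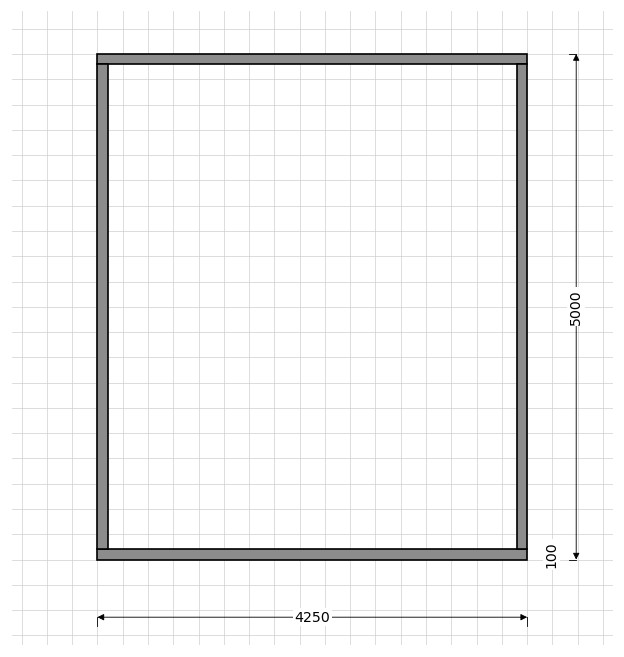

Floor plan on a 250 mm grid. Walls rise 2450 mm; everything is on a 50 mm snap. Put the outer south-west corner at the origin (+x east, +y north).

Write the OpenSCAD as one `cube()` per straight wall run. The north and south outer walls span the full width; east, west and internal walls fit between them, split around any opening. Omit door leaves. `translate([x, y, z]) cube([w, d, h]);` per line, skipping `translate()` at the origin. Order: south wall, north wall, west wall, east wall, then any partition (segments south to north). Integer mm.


cube([4250, 100, 2450]);
translate([0, 4900, 0]) cube([4250, 100, 2450]);
translate([0, 100, 0]) cube([100, 4800, 2450]);
translate([4150, 100, 0]) cube([100, 4800, 2450]);


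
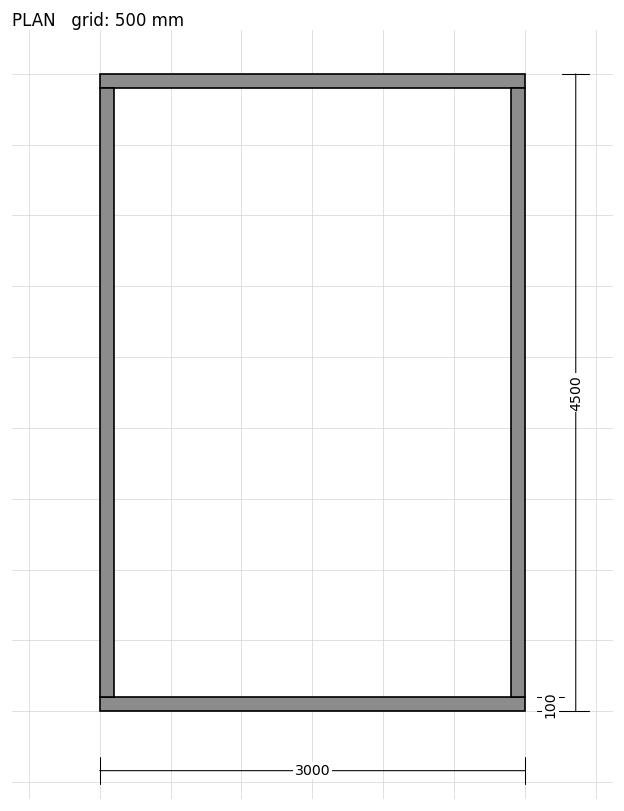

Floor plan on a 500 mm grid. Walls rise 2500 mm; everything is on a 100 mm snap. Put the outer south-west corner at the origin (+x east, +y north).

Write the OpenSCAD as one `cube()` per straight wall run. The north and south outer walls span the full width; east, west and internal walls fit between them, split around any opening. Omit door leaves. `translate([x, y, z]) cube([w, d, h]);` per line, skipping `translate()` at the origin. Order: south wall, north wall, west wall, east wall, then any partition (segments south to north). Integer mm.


cube([3000, 100, 2500]);
translate([0, 4400, 0]) cube([3000, 100, 2500]);
translate([0, 100, 0]) cube([100, 4300, 2500]);
translate([2900, 100, 0]) cube([100, 4300, 2500]);


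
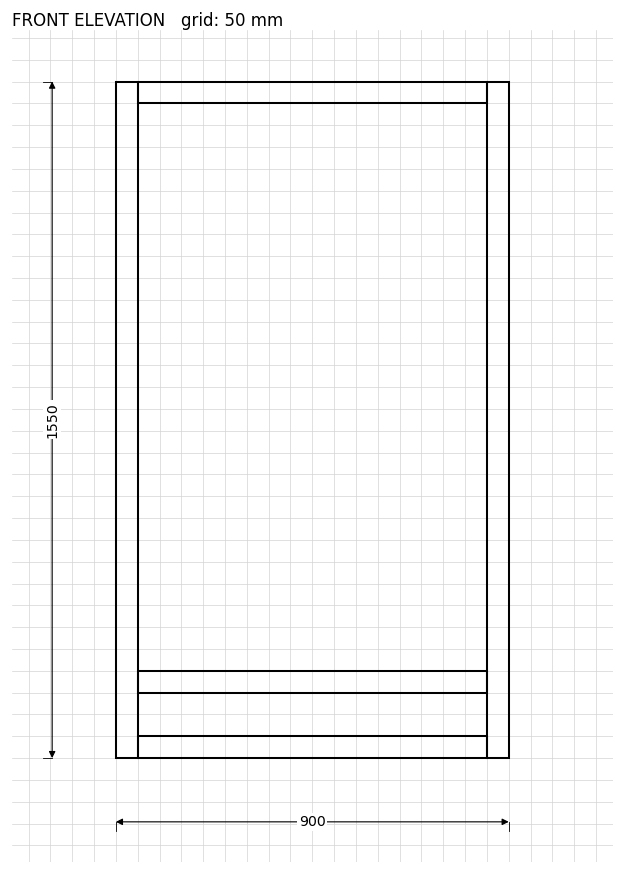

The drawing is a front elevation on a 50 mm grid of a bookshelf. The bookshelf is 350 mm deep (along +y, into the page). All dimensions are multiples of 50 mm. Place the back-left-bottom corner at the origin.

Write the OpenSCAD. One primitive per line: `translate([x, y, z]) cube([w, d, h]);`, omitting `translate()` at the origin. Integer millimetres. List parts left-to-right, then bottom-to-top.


cube([50, 350, 1550]);
translate([50, 0, 0]) cube([800, 350, 50]);
translate([50, 0, 150]) cube([800, 350, 50]);
translate([50, 0, 1500]) cube([800, 350, 50]);
translate([850, 0, 0]) cube([50, 350, 1550]);
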